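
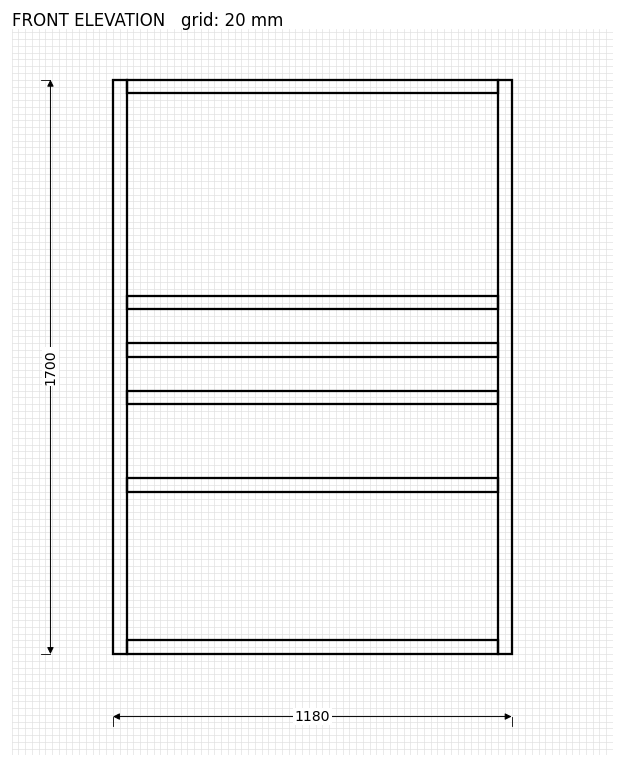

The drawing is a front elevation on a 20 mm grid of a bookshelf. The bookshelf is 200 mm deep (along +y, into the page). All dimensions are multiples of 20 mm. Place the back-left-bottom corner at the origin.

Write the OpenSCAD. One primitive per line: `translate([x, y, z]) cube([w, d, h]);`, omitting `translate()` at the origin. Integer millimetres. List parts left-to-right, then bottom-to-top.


cube([40, 200, 1700]);
translate([40, 0, 0]) cube([1100, 200, 40]);
translate([40, 0, 480]) cube([1100, 200, 40]);
translate([40, 0, 740]) cube([1100, 200, 40]);
translate([40, 0, 880]) cube([1100, 200, 40]);
translate([40, 0, 1020]) cube([1100, 200, 40]);
translate([40, 0, 1660]) cube([1100, 200, 40]);
translate([1140, 0, 0]) cube([40, 200, 1700]);


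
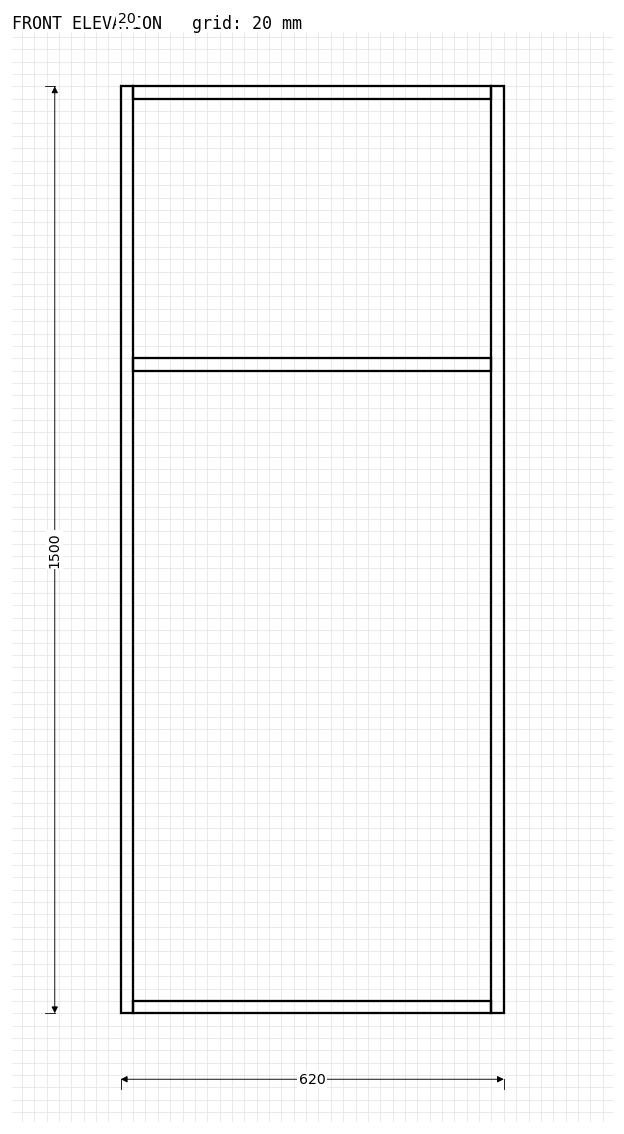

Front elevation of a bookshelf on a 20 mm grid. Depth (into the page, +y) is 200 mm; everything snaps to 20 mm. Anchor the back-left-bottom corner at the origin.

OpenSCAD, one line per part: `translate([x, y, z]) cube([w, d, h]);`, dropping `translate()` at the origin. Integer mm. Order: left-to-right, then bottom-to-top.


cube([20, 200, 1500]);
translate([20, 0, 0]) cube([580, 200, 20]);
translate([20, 0, 1040]) cube([580, 200, 20]);
translate([20, 0, 1480]) cube([580, 200, 20]);
translate([600, 0, 0]) cube([20, 200, 1500]);


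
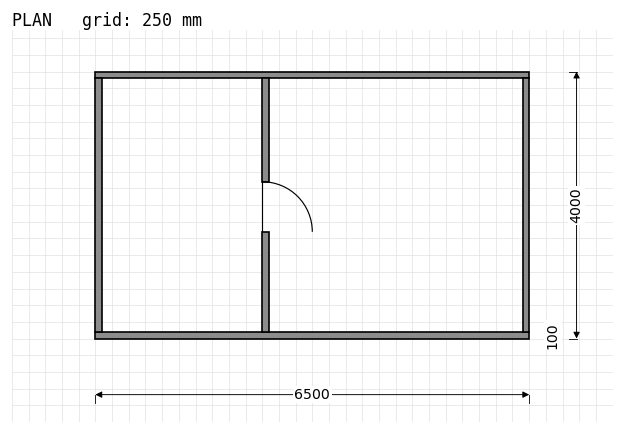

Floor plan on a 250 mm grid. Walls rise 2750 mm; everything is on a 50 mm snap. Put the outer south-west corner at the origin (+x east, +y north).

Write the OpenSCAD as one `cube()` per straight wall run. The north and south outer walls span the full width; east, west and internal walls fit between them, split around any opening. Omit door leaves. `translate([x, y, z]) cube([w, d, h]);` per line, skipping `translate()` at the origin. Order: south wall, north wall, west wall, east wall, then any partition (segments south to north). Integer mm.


cube([6500, 100, 2750]);
translate([0, 3900, 0]) cube([6500, 100, 2750]);
translate([0, 100, 0]) cube([100, 3800, 2750]);
translate([6400, 100, 0]) cube([100, 3800, 2750]);
translate([2500, 100, 0]) cube([100, 1500, 2750]);
translate([2500, 2350, 0]) cube([100, 1550, 2750]);


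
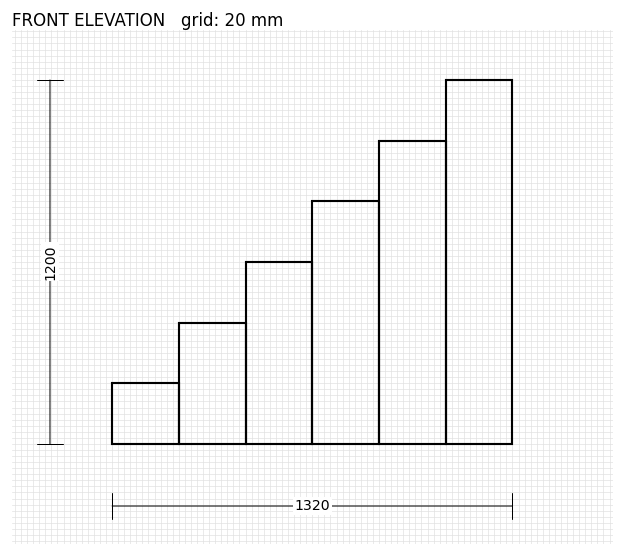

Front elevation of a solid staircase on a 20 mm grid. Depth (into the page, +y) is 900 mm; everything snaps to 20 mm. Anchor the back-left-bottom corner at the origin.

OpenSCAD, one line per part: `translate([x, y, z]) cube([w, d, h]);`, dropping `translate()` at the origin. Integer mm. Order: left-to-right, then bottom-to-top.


cube([220, 900, 200]);
translate([220, 0, 0]) cube([220, 900, 400]);
translate([440, 0, 0]) cube([220, 900, 600]);
translate([660, 0, 0]) cube([220, 900, 800]);
translate([880, 0, 0]) cube([220, 900, 1000]);
translate([1100, 0, 0]) cube([220, 900, 1200]);


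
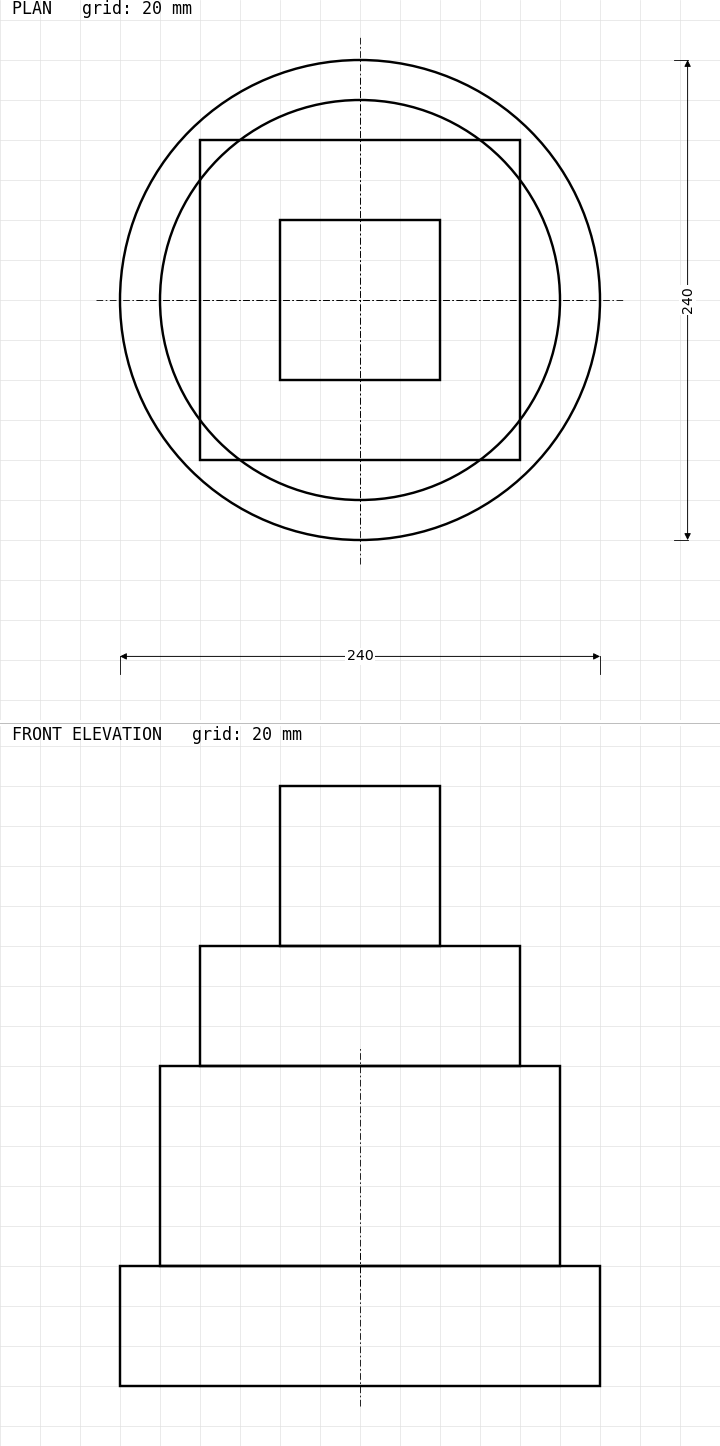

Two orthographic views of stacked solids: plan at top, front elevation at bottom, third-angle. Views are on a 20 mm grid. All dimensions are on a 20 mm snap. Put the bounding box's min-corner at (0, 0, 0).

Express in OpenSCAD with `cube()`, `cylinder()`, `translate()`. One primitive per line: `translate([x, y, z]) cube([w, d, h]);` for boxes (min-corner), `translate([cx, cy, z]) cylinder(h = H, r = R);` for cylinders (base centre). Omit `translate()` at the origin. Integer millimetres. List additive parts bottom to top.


translate([120, 120, 0]) cylinder(h = 60, r = 120);
translate([120, 120, 60]) cylinder(h = 100, r = 100);
translate([40, 40, 160]) cube([160, 160, 60]);
translate([80, 80, 220]) cube([80, 80, 80]);


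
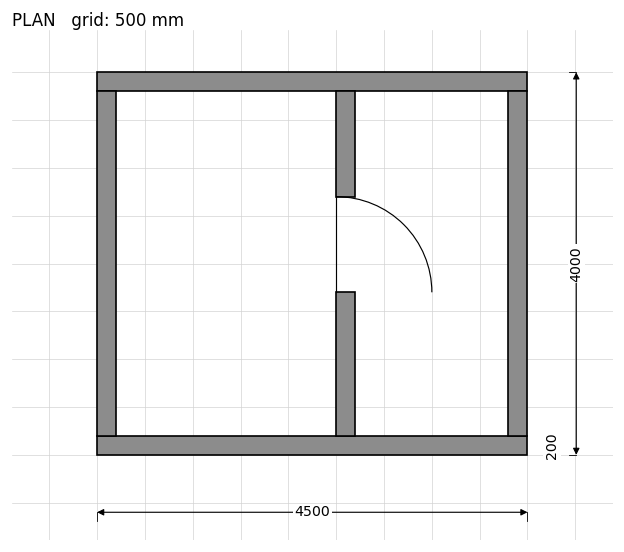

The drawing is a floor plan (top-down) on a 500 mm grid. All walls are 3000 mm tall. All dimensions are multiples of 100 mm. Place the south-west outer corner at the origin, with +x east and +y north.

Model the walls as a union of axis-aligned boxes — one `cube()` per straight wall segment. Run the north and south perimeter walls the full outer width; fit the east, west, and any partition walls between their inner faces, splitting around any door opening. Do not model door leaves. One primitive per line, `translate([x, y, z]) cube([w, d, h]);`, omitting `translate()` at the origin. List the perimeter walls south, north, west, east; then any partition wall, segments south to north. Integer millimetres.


cube([4500, 200, 3000]);
translate([0, 3800, 0]) cube([4500, 200, 3000]);
translate([0, 200, 0]) cube([200, 3600, 3000]);
translate([4300, 200, 0]) cube([200, 3600, 3000]);
translate([2500, 200, 0]) cube([200, 1500, 3000]);
translate([2500, 2700, 0]) cube([200, 1100, 3000]);


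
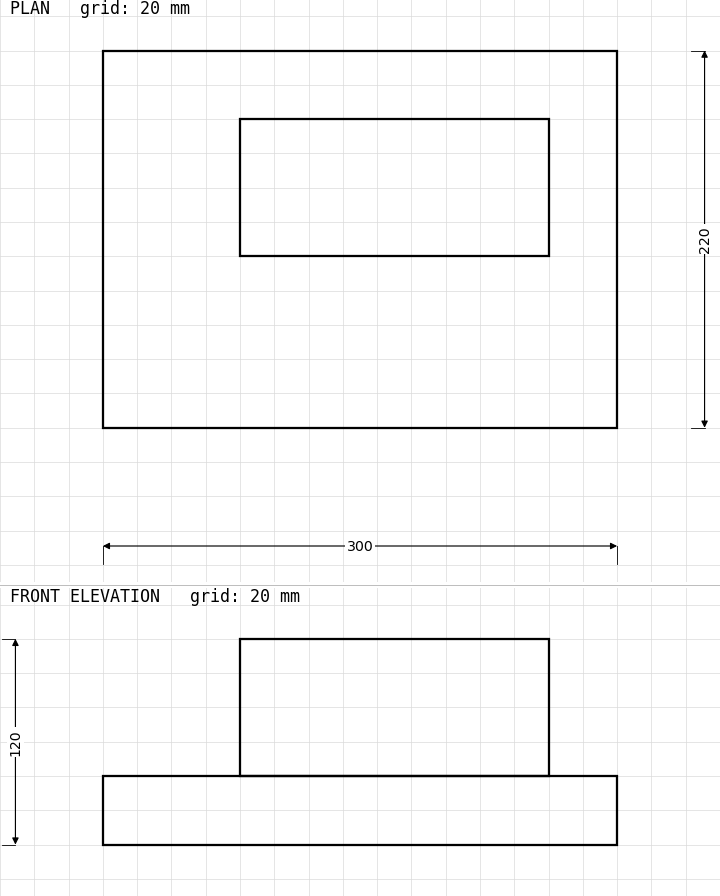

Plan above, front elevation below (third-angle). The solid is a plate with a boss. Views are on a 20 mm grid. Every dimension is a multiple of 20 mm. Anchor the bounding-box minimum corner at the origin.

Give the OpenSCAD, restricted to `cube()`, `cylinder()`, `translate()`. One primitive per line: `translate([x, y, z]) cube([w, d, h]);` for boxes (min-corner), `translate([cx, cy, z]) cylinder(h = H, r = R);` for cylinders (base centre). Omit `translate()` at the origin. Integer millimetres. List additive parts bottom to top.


cube([300, 220, 40]);
translate([80, 100, 40]) cube([180, 80, 80]);


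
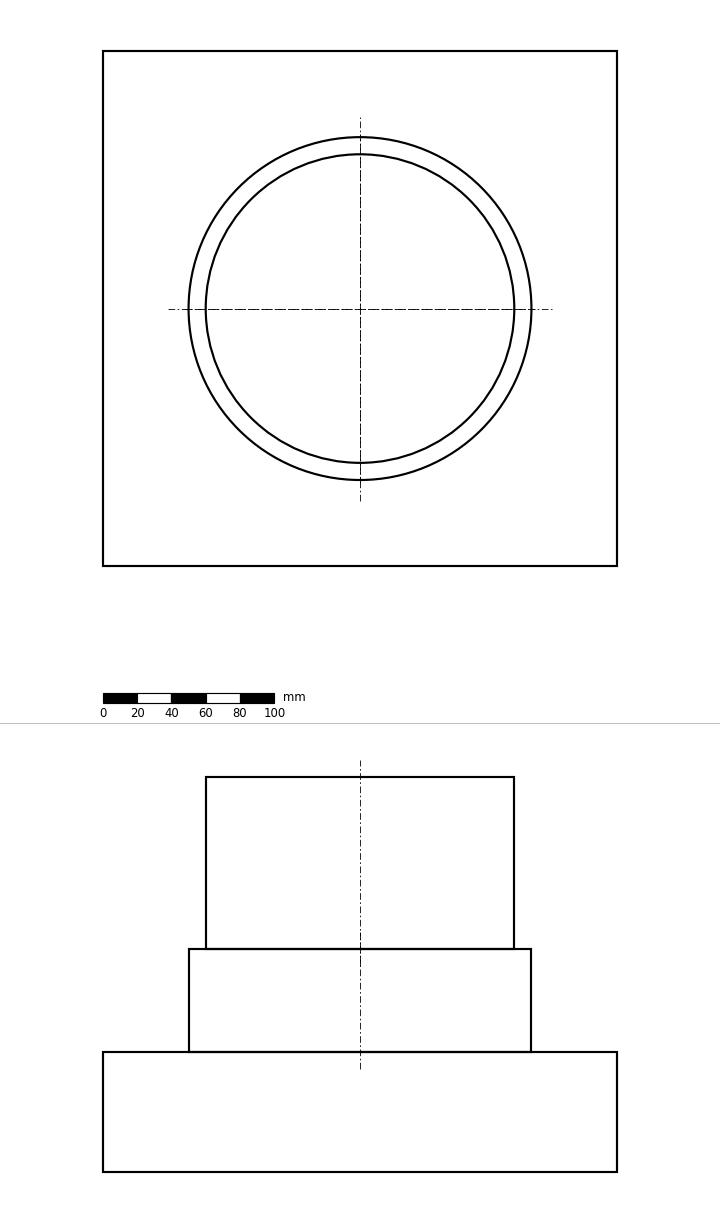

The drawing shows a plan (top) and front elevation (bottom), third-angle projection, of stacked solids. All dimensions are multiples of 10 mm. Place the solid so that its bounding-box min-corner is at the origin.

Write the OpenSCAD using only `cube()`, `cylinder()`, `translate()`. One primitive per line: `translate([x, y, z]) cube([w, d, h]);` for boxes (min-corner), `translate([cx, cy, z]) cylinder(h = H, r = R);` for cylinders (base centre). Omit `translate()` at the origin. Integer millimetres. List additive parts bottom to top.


cube([300, 300, 70]);
translate([150, 150, 70]) cylinder(h = 60, r = 100);
translate([150, 150, 130]) cylinder(h = 100, r = 90);


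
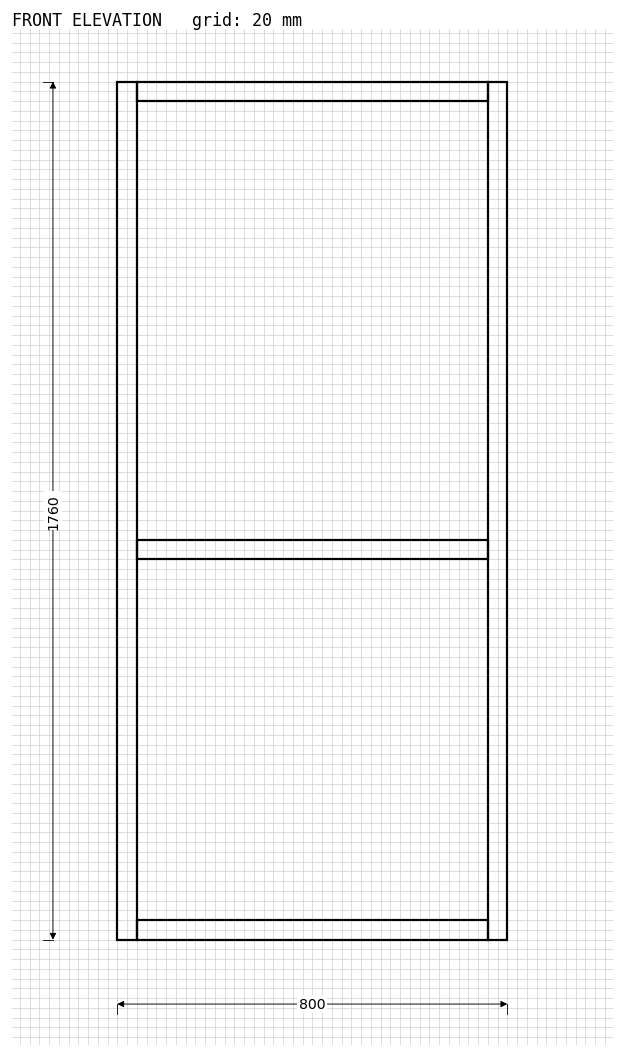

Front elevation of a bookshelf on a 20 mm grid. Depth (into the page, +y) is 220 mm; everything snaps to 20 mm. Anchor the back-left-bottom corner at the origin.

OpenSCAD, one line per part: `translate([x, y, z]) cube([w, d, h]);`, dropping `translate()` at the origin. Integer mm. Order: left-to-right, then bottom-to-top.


cube([40, 220, 1760]);
translate([40, 0, 0]) cube([720, 220, 40]);
translate([40, 0, 780]) cube([720, 220, 40]);
translate([40, 0, 1720]) cube([720, 220, 40]);
translate([760, 0, 0]) cube([40, 220, 1760]);


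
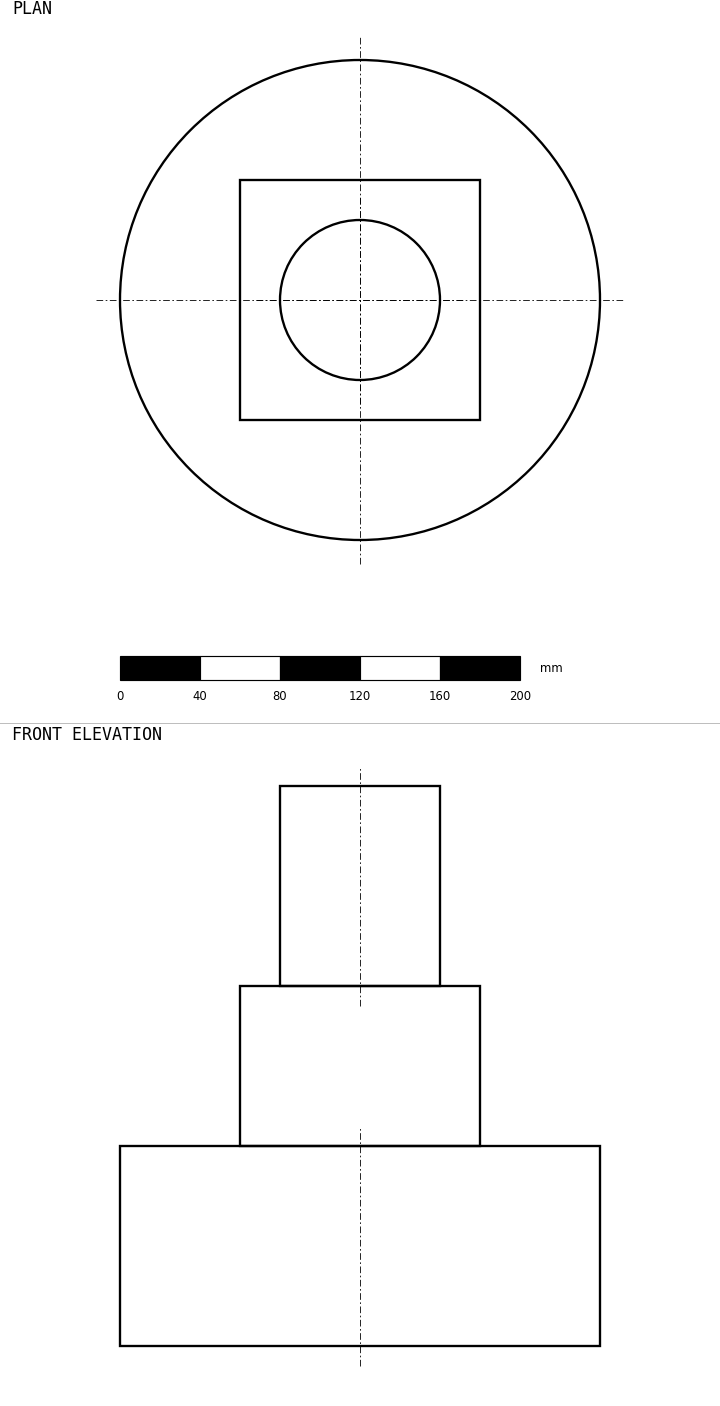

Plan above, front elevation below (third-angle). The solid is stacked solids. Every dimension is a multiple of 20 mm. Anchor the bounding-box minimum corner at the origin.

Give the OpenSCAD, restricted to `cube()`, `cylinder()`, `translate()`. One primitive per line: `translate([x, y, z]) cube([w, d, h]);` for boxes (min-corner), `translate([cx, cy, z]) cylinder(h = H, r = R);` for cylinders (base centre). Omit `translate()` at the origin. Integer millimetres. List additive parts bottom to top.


translate([120, 120, 0]) cylinder(h = 100, r = 120);
translate([60, 60, 100]) cube([120, 120, 80]);
translate([120, 120, 180]) cylinder(h = 100, r = 40);


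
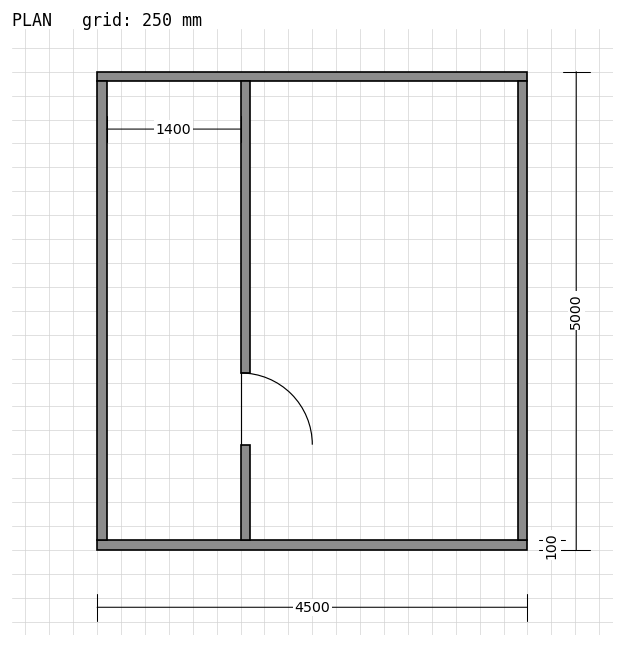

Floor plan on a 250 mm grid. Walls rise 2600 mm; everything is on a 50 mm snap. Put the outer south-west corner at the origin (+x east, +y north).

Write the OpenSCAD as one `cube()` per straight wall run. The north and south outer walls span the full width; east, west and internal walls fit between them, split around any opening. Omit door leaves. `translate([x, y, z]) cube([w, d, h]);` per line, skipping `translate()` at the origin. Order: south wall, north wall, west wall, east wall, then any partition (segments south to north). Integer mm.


cube([4500, 100, 2600]);
translate([0, 4900, 0]) cube([4500, 100, 2600]);
translate([0, 100, 0]) cube([100, 4800, 2600]);
translate([4400, 100, 0]) cube([100, 4800, 2600]);
translate([1500, 100, 0]) cube([100, 1000, 2600]);
translate([1500, 1850, 0]) cube([100, 3050, 2600]);


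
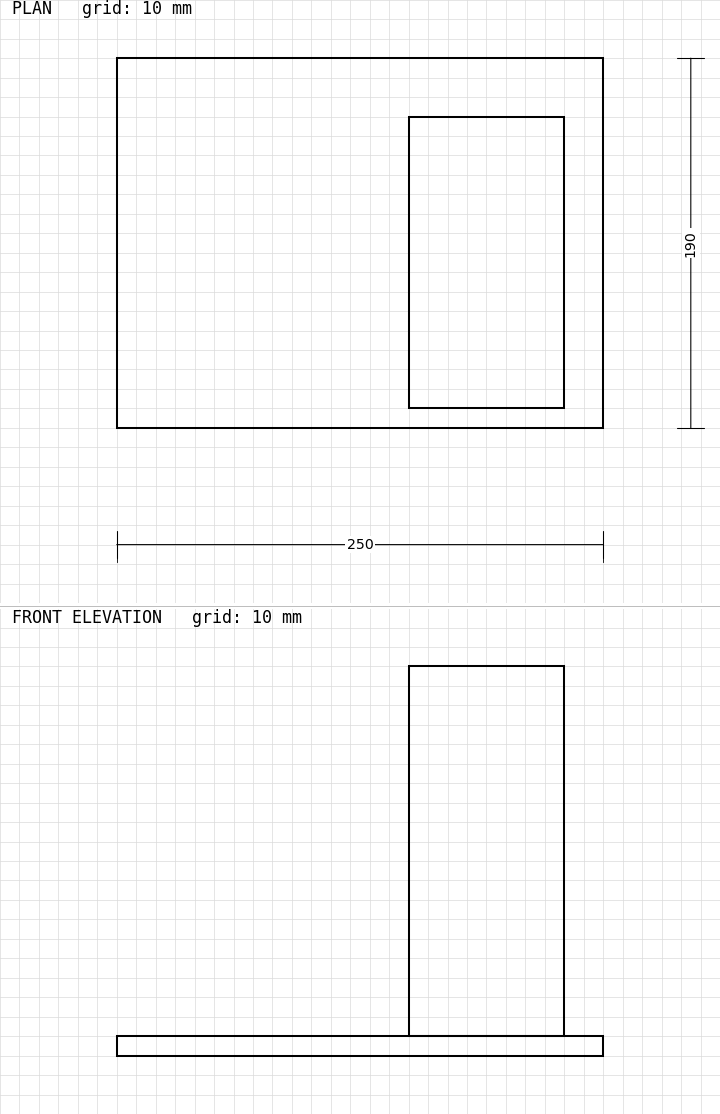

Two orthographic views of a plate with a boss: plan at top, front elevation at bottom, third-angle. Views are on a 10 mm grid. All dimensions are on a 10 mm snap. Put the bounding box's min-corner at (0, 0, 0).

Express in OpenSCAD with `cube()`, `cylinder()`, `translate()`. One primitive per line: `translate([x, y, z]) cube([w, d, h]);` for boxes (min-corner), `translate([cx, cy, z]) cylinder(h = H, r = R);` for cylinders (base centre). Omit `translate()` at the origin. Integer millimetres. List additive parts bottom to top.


cube([250, 190, 10]);
translate([150, 10, 10]) cube([80, 150, 190]);


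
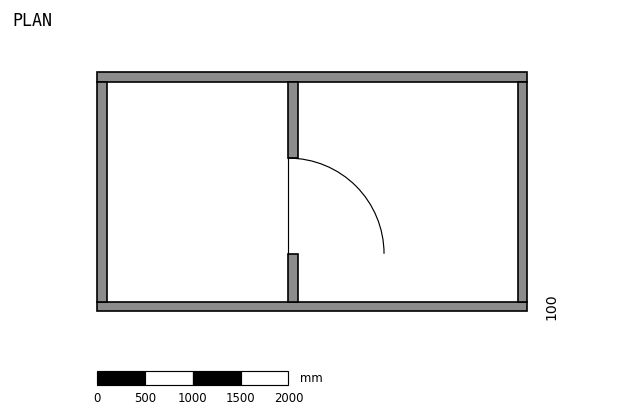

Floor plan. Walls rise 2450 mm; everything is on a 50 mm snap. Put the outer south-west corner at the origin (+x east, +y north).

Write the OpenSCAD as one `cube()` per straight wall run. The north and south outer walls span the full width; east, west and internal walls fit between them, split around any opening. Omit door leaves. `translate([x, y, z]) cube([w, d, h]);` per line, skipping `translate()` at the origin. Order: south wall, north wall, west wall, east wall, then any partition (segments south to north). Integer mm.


cube([4500, 100, 2450]);
translate([0, 2400, 0]) cube([4500, 100, 2450]);
translate([0, 100, 0]) cube([100, 2300, 2450]);
translate([4400, 100, 0]) cube([100, 2300, 2450]);
translate([2000, 100, 0]) cube([100, 500, 2450]);
translate([2000, 1600, 0]) cube([100, 800, 2450]);


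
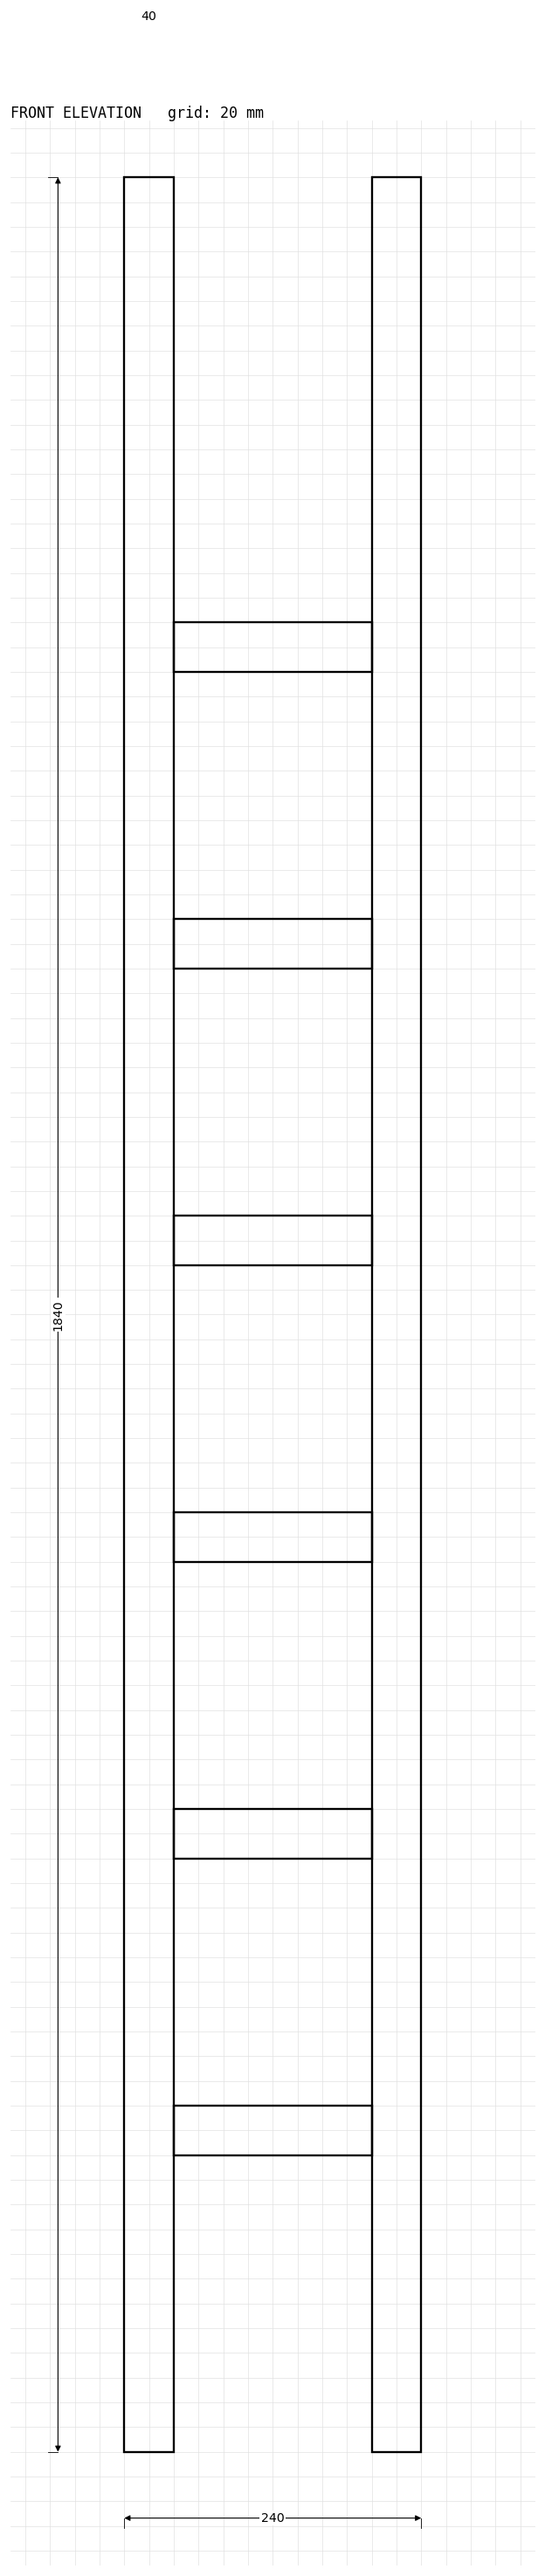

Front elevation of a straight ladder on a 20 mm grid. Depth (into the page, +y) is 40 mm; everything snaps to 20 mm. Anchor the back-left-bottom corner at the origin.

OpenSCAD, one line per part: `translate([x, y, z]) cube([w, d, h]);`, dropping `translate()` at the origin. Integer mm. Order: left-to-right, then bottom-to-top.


cube([40, 40, 1840]);
translate([40, 0, 240]) cube([160, 40, 40]);
translate([40, 0, 480]) cube([160, 40, 40]);
translate([40, 0, 720]) cube([160, 40, 40]);
translate([40, 0, 960]) cube([160, 40, 40]);
translate([40, 0, 1200]) cube([160, 40, 40]);
translate([40, 0, 1440]) cube([160, 40, 40]);
translate([200, 0, 0]) cube([40, 40, 1840]);


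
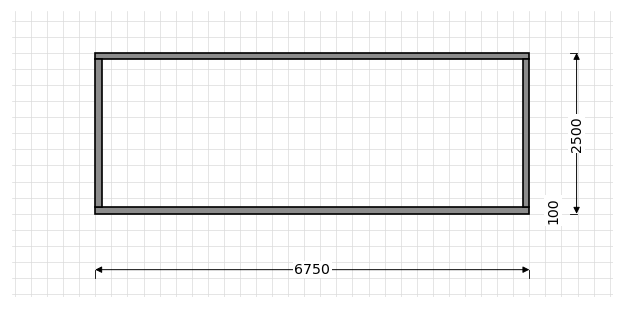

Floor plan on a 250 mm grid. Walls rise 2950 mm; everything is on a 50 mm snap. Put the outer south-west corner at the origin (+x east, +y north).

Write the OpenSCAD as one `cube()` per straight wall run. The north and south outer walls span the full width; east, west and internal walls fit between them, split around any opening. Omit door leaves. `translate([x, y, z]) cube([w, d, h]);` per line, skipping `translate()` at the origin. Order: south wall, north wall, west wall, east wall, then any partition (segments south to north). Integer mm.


cube([6750, 100, 2950]);
translate([0, 2400, 0]) cube([6750, 100, 2950]);
translate([0, 100, 0]) cube([100, 2300, 2950]);
translate([6650, 100, 0]) cube([100, 2300, 2950]);


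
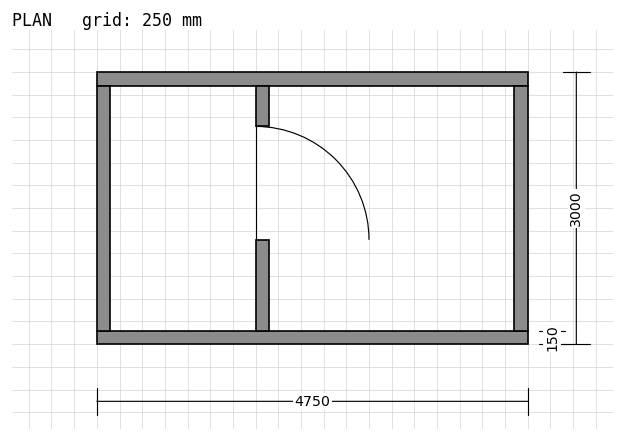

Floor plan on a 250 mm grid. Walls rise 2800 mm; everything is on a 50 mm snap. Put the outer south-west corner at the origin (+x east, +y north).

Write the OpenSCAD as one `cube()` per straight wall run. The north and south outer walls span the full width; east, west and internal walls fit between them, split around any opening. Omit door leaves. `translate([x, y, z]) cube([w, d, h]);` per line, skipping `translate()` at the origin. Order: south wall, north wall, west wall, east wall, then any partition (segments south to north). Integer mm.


cube([4750, 150, 2800]);
translate([0, 2850, 0]) cube([4750, 150, 2800]);
translate([0, 150, 0]) cube([150, 2700, 2800]);
translate([4600, 150, 0]) cube([150, 2700, 2800]);
translate([1750, 150, 0]) cube([150, 1000, 2800]);
translate([1750, 2400, 0]) cube([150, 450, 2800]);


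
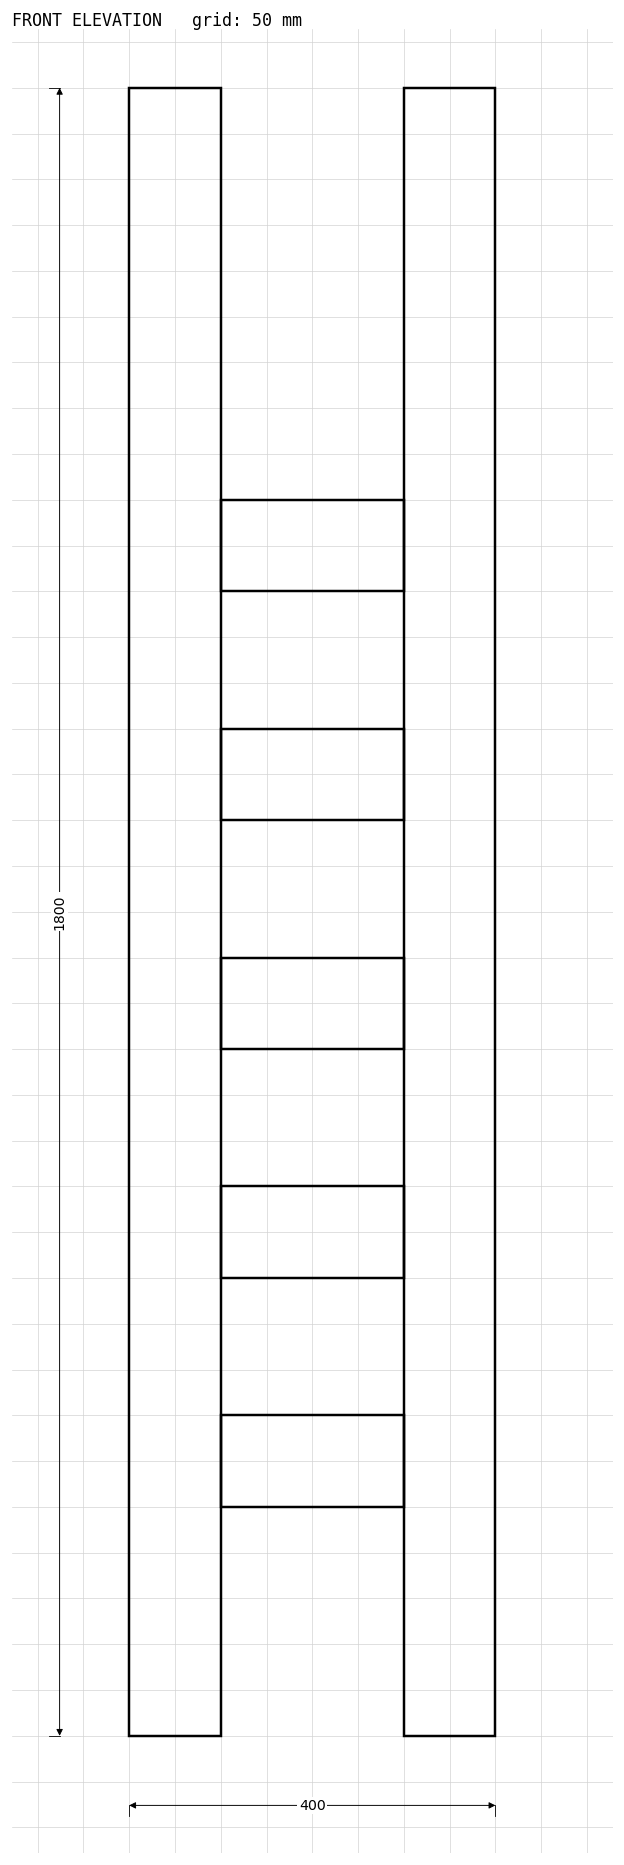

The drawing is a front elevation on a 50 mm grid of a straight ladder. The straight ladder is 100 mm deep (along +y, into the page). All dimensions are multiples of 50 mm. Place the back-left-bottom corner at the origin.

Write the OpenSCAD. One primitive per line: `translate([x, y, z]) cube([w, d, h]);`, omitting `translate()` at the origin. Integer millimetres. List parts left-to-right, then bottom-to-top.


cube([100, 100, 1800]);
translate([100, 0, 250]) cube([200, 100, 100]);
translate([100, 0, 500]) cube([200, 100, 100]);
translate([100, 0, 750]) cube([200, 100, 100]);
translate([100, 0, 1000]) cube([200, 100, 100]);
translate([100, 0, 1250]) cube([200, 100, 100]);
translate([300, 0, 0]) cube([100, 100, 1800]);


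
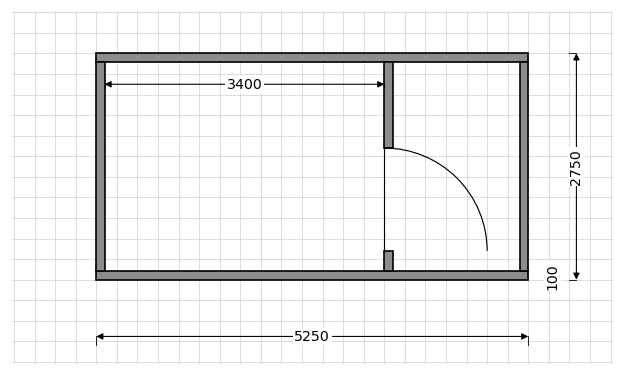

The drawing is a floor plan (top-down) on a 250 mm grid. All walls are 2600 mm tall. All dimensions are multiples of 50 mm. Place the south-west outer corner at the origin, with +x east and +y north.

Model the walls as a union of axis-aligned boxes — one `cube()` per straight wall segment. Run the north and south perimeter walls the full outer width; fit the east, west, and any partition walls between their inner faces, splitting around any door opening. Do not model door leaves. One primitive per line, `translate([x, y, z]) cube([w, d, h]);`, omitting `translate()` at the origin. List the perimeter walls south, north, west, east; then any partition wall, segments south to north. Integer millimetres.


cube([5250, 100, 2600]);
translate([0, 2650, 0]) cube([5250, 100, 2600]);
translate([0, 100, 0]) cube([100, 2550, 2600]);
translate([5150, 100, 0]) cube([100, 2550, 2600]);
translate([3500, 100, 0]) cube([100, 250, 2600]);
translate([3500, 1600, 0]) cube([100, 1050, 2600]);


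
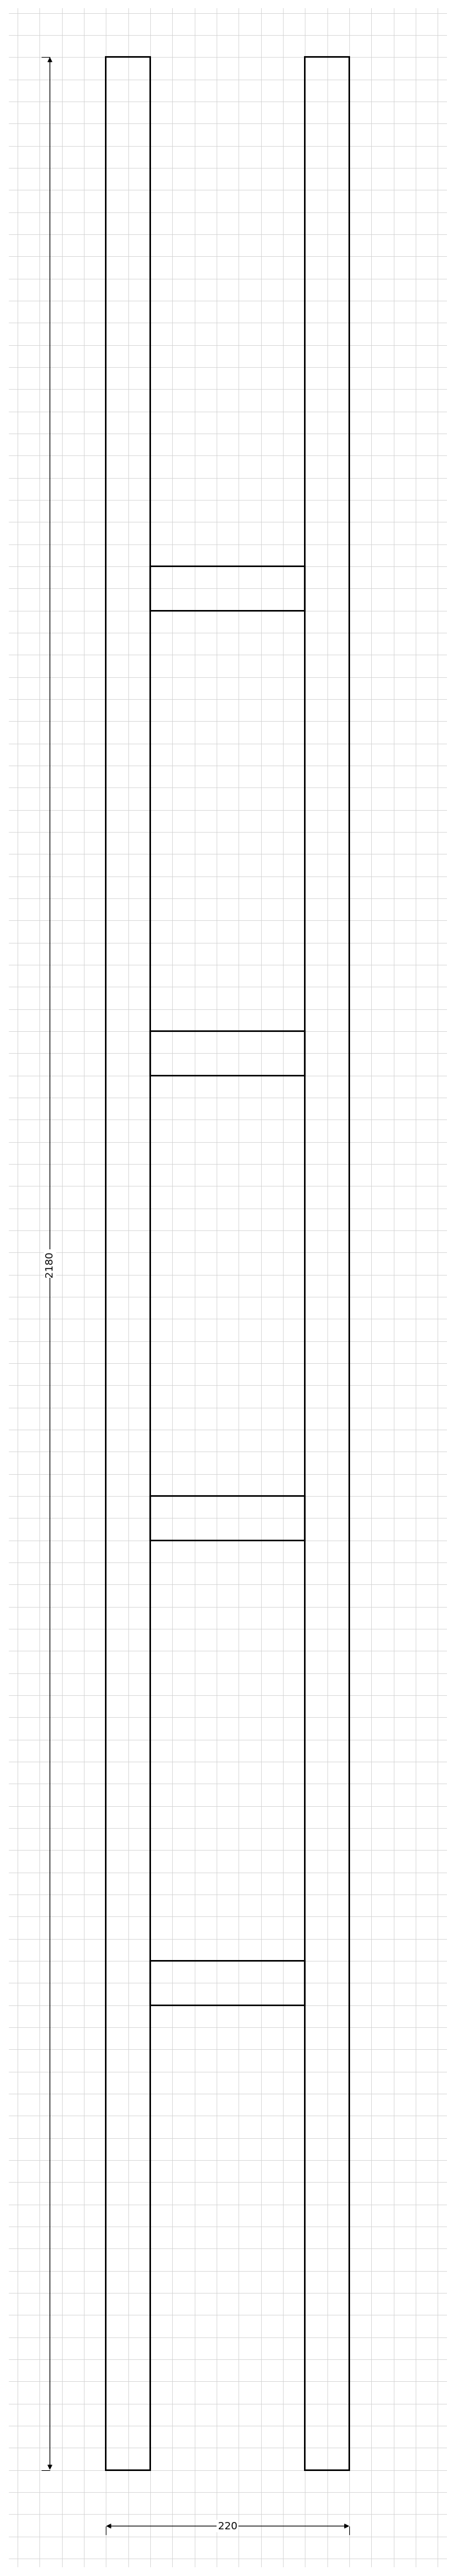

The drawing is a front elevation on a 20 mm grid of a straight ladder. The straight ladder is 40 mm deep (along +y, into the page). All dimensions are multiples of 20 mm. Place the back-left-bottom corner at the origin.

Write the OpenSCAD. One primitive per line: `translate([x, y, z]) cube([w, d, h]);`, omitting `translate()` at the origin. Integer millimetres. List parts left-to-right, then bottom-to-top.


cube([40, 40, 2180]);
translate([40, 0, 420]) cube([140, 40, 40]);
translate([40, 0, 840]) cube([140, 40, 40]);
translate([40, 0, 1260]) cube([140, 40, 40]);
translate([40, 0, 1680]) cube([140, 40, 40]);
translate([180, 0, 0]) cube([40, 40, 2180]);


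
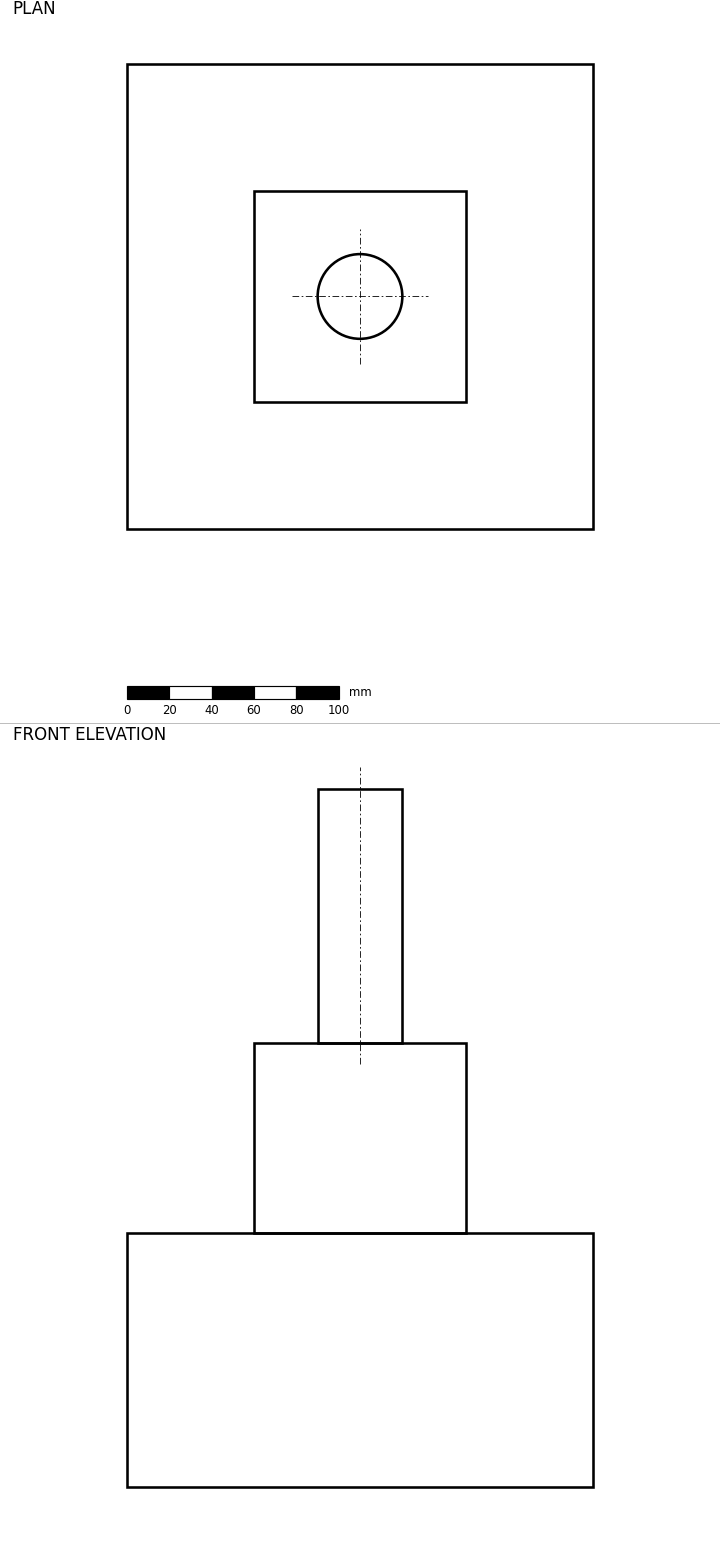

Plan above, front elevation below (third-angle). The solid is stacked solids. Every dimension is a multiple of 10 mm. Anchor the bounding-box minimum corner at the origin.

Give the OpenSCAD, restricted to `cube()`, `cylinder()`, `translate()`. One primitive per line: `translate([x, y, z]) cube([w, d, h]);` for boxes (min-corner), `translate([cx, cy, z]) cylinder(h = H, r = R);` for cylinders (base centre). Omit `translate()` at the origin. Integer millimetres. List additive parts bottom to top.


cube([220, 220, 120]);
translate([60, 60, 120]) cube([100, 100, 90]);
translate([110, 110, 210]) cylinder(h = 120, r = 20);


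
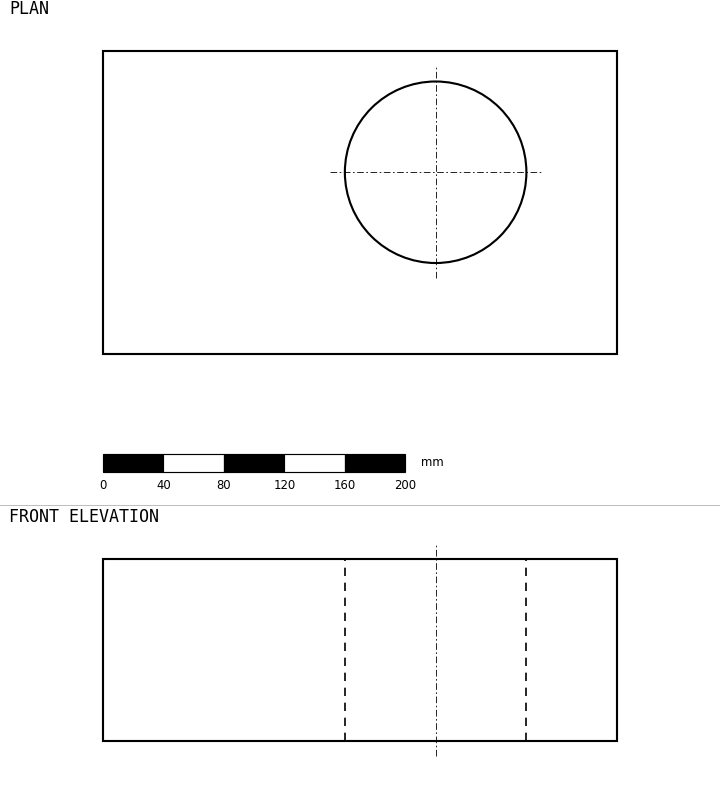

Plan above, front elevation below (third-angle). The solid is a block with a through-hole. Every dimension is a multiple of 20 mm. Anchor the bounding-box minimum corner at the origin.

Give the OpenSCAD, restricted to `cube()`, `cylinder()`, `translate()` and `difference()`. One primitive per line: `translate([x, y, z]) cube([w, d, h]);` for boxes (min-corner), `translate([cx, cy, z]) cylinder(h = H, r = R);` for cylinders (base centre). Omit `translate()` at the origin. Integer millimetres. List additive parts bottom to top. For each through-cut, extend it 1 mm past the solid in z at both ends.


difference() {
  cube([340, 200, 120]);
  translate([220, 120, -1]) cylinder(h = 122, r = 60);
}


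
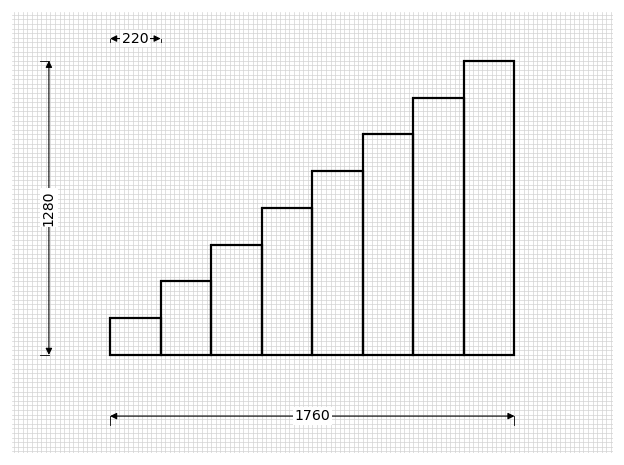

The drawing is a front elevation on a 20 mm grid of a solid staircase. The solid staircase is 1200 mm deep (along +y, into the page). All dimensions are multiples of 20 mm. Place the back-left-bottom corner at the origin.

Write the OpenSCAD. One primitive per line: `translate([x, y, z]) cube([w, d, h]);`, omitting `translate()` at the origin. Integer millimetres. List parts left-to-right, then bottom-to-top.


cube([220, 1200, 160]);
translate([220, 0, 0]) cube([220, 1200, 320]);
translate([440, 0, 0]) cube([220, 1200, 480]);
translate([660, 0, 0]) cube([220, 1200, 640]);
translate([880, 0, 0]) cube([220, 1200, 800]);
translate([1100, 0, 0]) cube([220, 1200, 960]);
translate([1320, 0, 0]) cube([220, 1200, 1120]);
translate([1540, 0, 0]) cube([220, 1200, 1280]);


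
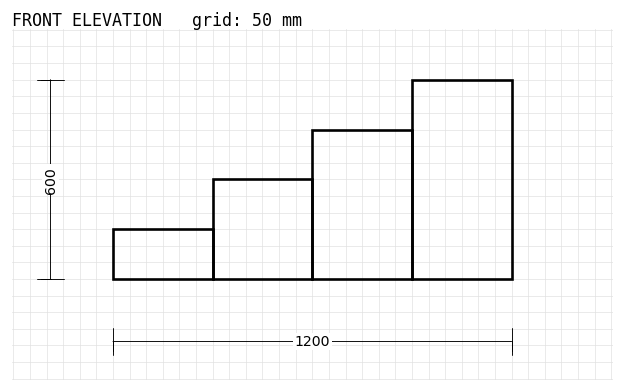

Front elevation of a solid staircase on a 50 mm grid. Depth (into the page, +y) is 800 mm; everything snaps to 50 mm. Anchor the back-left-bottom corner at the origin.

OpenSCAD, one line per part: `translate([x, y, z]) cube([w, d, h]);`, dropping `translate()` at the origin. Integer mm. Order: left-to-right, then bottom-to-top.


cube([300, 800, 150]);
translate([300, 0, 0]) cube([300, 800, 300]);
translate([600, 0, 0]) cube([300, 800, 450]);
translate([900, 0, 0]) cube([300, 800, 600]);


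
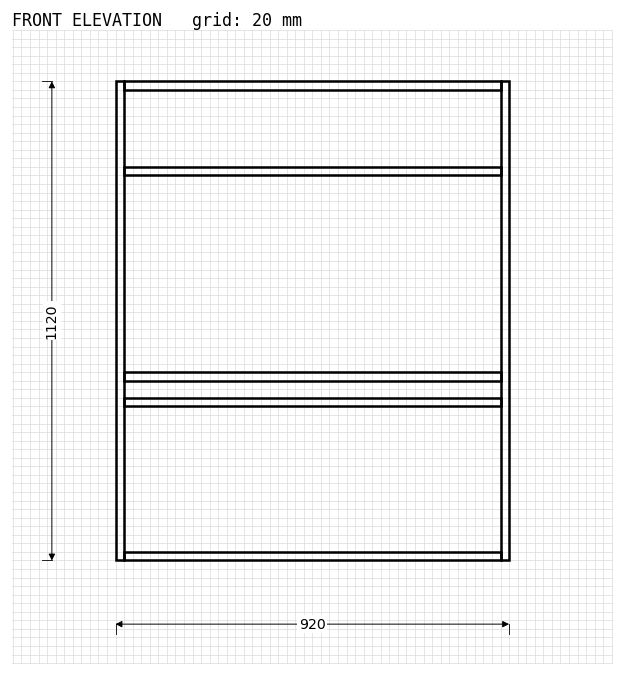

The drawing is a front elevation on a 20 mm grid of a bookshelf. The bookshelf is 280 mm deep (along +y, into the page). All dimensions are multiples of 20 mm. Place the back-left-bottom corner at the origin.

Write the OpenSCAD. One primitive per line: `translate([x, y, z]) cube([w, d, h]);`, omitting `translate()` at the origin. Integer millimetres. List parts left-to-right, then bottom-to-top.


cube([20, 280, 1120]);
translate([20, 0, 0]) cube([880, 280, 20]);
translate([20, 0, 360]) cube([880, 280, 20]);
translate([20, 0, 420]) cube([880, 280, 20]);
translate([20, 0, 900]) cube([880, 280, 20]);
translate([20, 0, 1100]) cube([880, 280, 20]);
translate([900, 0, 0]) cube([20, 280, 1120]);


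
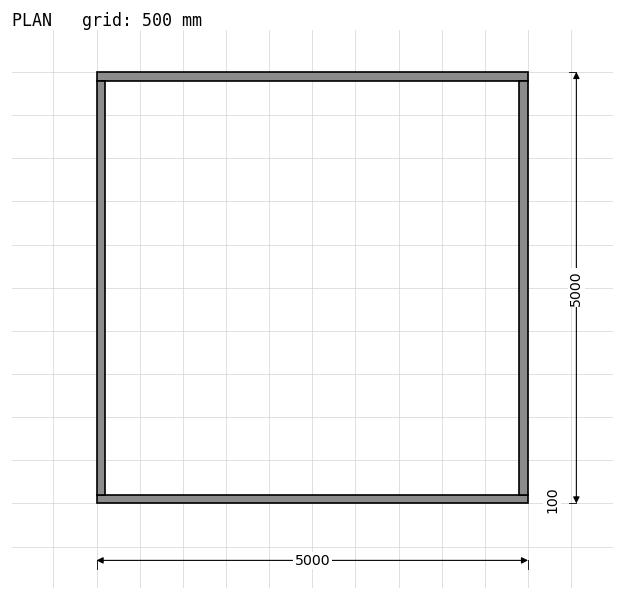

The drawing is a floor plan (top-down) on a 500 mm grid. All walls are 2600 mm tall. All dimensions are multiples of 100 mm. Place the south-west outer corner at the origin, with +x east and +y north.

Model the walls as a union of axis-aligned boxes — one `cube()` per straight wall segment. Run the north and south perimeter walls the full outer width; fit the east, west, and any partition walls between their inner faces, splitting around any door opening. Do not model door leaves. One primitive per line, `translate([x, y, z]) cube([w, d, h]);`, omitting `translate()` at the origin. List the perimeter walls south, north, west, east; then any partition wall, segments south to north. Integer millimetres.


cube([5000, 100, 2600]);
translate([0, 4900, 0]) cube([5000, 100, 2600]);
translate([0, 100, 0]) cube([100, 4800, 2600]);
translate([4900, 100, 0]) cube([100, 4800, 2600]);


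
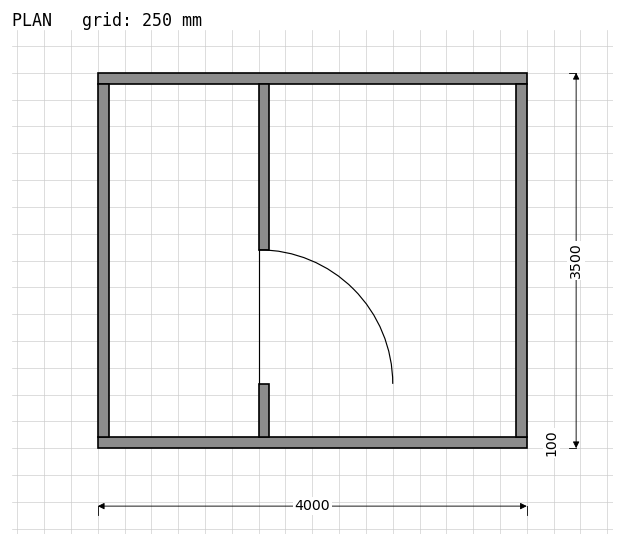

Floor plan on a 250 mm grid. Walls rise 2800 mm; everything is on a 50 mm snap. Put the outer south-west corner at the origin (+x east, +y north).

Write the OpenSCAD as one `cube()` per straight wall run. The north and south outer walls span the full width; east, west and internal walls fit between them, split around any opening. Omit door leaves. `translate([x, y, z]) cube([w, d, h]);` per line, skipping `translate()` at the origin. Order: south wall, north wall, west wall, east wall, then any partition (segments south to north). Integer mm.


cube([4000, 100, 2800]);
translate([0, 3400, 0]) cube([4000, 100, 2800]);
translate([0, 100, 0]) cube([100, 3300, 2800]);
translate([3900, 100, 0]) cube([100, 3300, 2800]);
translate([1500, 100, 0]) cube([100, 500, 2800]);
translate([1500, 1850, 0]) cube([100, 1550, 2800]);


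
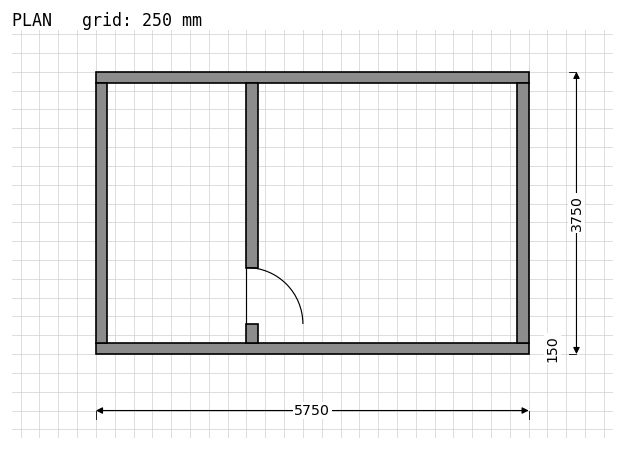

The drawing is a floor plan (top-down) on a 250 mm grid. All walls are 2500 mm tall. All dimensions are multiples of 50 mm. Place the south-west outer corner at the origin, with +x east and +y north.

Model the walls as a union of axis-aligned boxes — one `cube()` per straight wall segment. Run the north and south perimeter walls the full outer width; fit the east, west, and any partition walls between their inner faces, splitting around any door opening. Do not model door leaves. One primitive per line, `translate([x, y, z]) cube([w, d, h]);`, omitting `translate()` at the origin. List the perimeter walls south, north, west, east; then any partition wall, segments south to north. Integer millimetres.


cube([5750, 150, 2500]);
translate([0, 3600, 0]) cube([5750, 150, 2500]);
translate([0, 150, 0]) cube([150, 3450, 2500]);
translate([5600, 150, 0]) cube([150, 3450, 2500]);
translate([2000, 150, 0]) cube([150, 250, 2500]);
translate([2000, 1150, 0]) cube([150, 2450, 2500]);


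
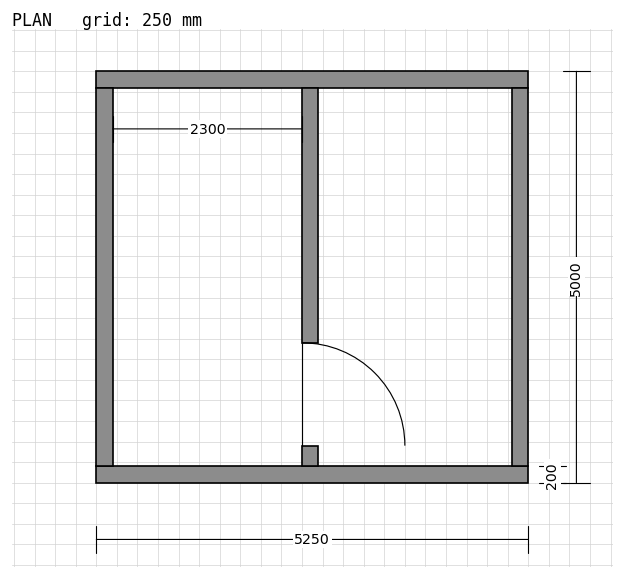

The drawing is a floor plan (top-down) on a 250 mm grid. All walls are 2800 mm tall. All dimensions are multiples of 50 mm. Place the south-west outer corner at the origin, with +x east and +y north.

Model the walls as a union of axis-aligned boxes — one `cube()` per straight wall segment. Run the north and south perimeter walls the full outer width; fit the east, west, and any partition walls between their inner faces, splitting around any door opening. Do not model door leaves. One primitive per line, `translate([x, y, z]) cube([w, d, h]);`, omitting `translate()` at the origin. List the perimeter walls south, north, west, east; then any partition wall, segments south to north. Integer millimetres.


cube([5250, 200, 2800]);
translate([0, 4800, 0]) cube([5250, 200, 2800]);
translate([0, 200, 0]) cube([200, 4600, 2800]);
translate([5050, 200, 0]) cube([200, 4600, 2800]);
translate([2500, 200, 0]) cube([200, 250, 2800]);
translate([2500, 1700, 0]) cube([200, 3100, 2800]);


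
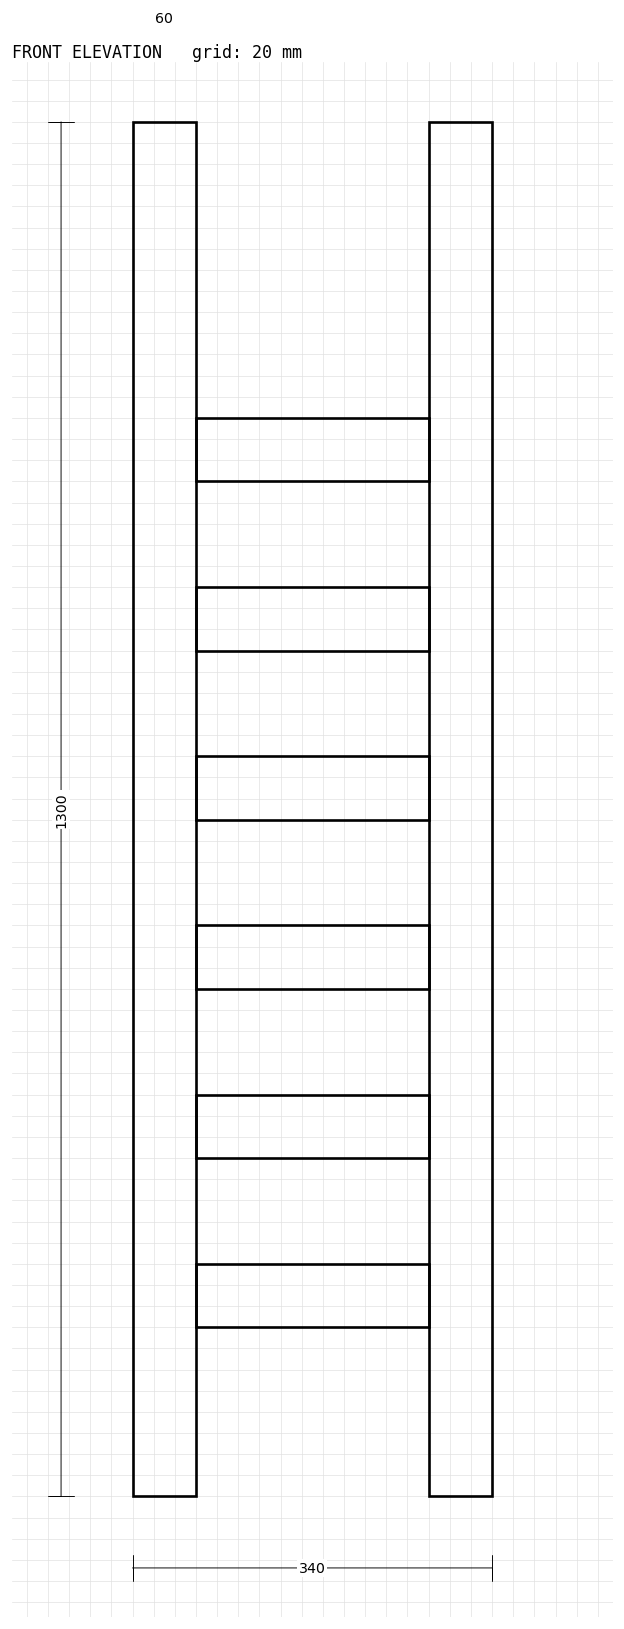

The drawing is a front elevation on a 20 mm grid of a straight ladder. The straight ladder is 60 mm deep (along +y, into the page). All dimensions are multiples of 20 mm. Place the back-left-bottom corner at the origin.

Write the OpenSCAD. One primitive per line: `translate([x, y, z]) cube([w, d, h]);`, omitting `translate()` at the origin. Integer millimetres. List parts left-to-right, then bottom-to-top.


cube([60, 60, 1300]);
translate([60, 0, 160]) cube([220, 60, 60]);
translate([60, 0, 320]) cube([220, 60, 60]);
translate([60, 0, 480]) cube([220, 60, 60]);
translate([60, 0, 640]) cube([220, 60, 60]);
translate([60, 0, 800]) cube([220, 60, 60]);
translate([60, 0, 960]) cube([220, 60, 60]);
translate([280, 0, 0]) cube([60, 60, 1300]);


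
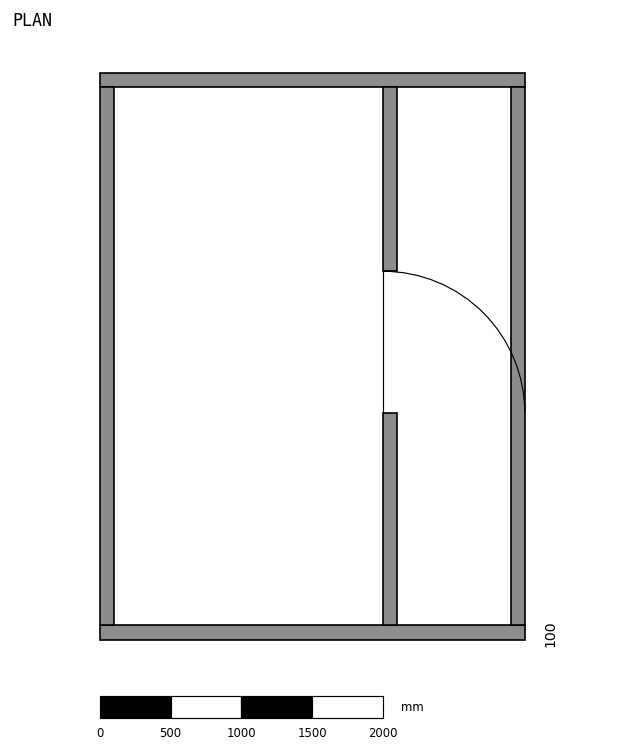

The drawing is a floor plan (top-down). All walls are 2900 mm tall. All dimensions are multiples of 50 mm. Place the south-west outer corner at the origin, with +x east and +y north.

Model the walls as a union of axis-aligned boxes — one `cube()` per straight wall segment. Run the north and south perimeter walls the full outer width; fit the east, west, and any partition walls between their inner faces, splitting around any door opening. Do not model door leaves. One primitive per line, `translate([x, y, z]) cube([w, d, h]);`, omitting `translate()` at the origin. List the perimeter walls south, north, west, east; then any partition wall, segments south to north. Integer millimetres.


cube([3000, 100, 2900]);
translate([0, 3900, 0]) cube([3000, 100, 2900]);
translate([0, 100, 0]) cube([100, 3800, 2900]);
translate([2900, 100, 0]) cube([100, 3800, 2900]);
translate([2000, 100, 0]) cube([100, 1500, 2900]);
translate([2000, 2600, 0]) cube([100, 1300, 2900]);


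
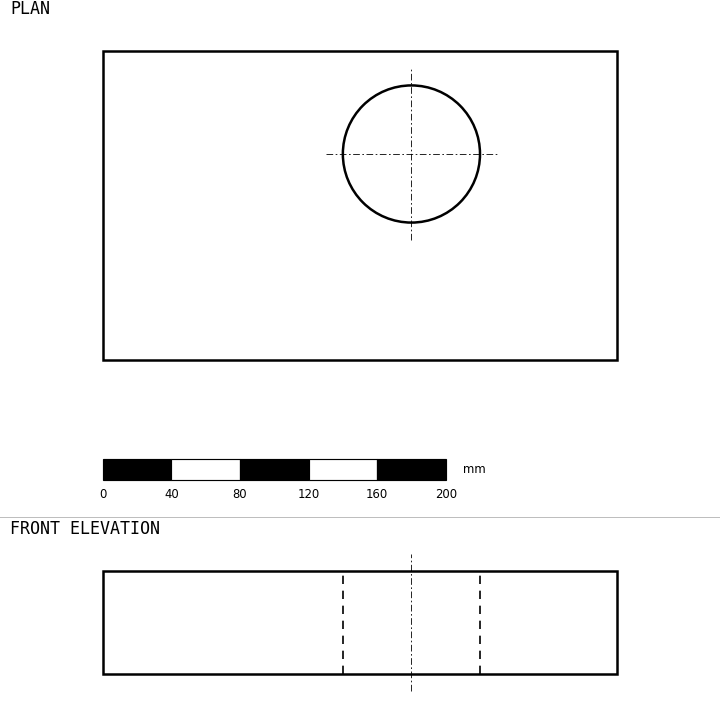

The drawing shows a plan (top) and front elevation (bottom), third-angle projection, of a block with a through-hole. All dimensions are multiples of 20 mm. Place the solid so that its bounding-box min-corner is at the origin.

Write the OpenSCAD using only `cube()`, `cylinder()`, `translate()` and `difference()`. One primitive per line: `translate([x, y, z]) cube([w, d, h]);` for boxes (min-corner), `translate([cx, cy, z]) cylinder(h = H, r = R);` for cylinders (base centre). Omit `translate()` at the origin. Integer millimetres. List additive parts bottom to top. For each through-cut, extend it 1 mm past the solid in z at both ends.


difference() {
  cube([300, 180, 60]);
  translate([180, 120, -1]) cylinder(h = 62, r = 40);
}


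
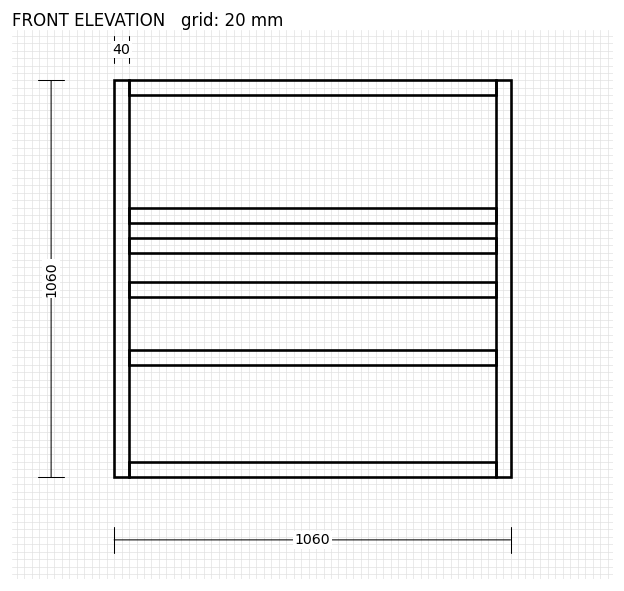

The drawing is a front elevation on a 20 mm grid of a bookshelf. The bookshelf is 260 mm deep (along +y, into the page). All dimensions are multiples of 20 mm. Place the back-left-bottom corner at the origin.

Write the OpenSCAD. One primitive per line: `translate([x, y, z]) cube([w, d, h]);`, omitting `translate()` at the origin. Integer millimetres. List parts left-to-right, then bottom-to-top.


cube([40, 260, 1060]);
translate([40, 0, 0]) cube([980, 260, 40]);
translate([40, 0, 300]) cube([980, 260, 40]);
translate([40, 0, 480]) cube([980, 260, 40]);
translate([40, 0, 600]) cube([980, 260, 40]);
translate([40, 0, 680]) cube([980, 260, 40]);
translate([40, 0, 1020]) cube([980, 260, 40]);
translate([1020, 0, 0]) cube([40, 260, 1060]);


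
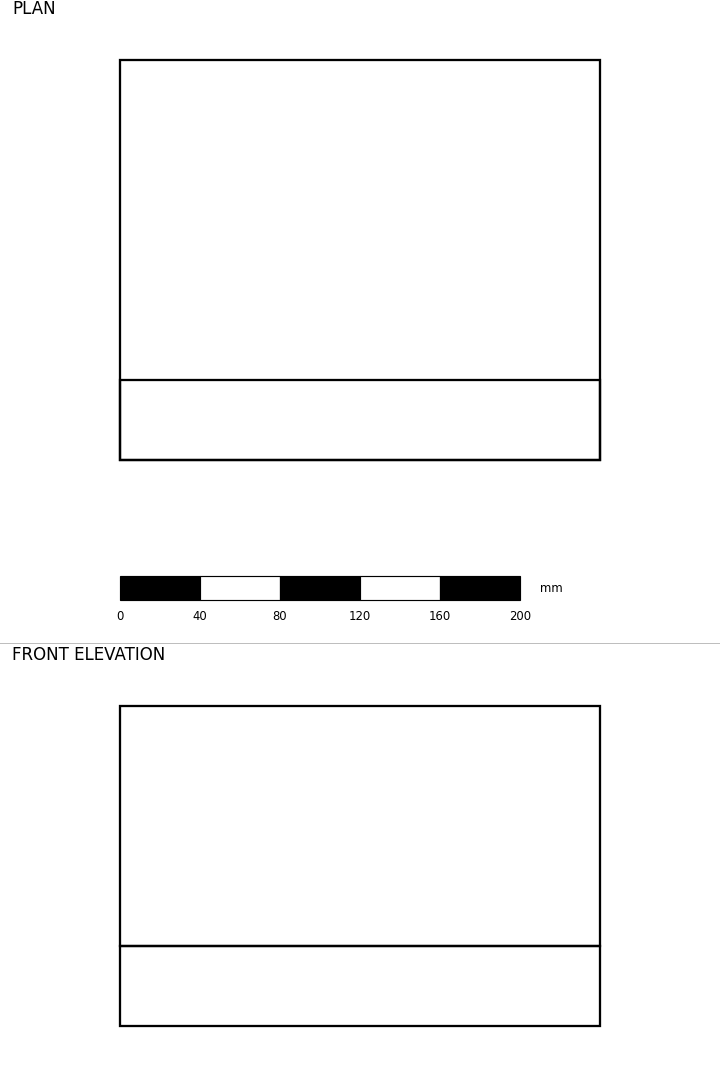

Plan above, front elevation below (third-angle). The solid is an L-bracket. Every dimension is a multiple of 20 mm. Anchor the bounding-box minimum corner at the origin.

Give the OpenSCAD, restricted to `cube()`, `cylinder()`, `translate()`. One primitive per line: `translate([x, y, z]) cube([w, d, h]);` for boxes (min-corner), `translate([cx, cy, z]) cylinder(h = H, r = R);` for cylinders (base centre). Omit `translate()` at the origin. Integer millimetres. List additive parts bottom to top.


cube([240, 200, 40]);
translate([0, 0, 40]) cube([240, 40, 120]);


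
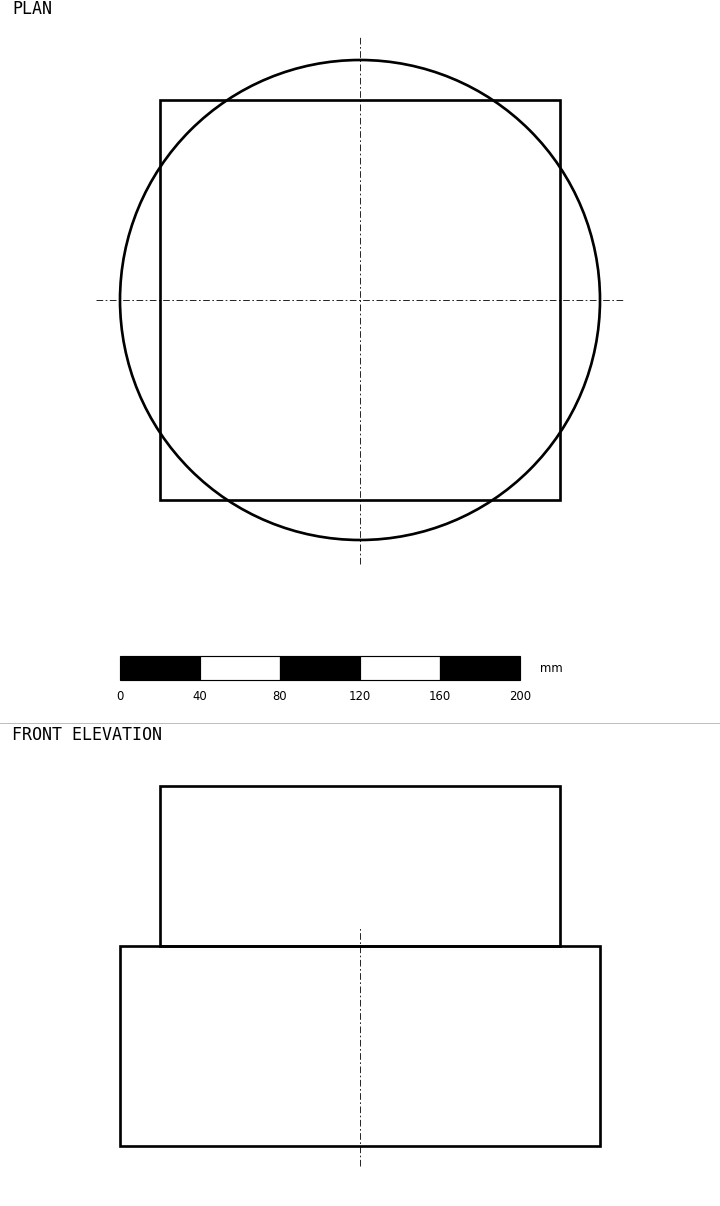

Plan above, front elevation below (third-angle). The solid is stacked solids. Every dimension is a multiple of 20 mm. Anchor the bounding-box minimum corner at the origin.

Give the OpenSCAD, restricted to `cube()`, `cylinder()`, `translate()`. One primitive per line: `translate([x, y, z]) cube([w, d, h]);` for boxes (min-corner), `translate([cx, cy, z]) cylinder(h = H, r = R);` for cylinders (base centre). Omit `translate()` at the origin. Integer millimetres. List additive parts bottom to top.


translate([120, 120, 0]) cylinder(h = 100, r = 120);
translate([20, 20, 100]) cube([200, 200, 80]);


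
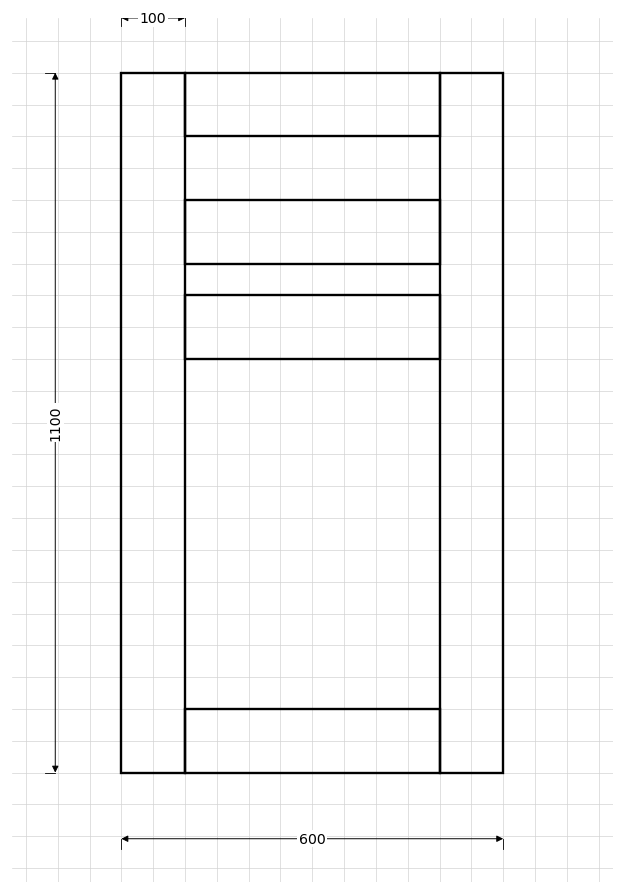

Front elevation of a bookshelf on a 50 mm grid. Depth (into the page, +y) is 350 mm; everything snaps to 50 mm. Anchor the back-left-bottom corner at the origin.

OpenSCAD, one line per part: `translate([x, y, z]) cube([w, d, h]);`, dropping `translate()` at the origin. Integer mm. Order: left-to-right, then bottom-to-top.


cube([100, 350, 1100]);
translate([100, 0, 0]) cube([400, 350, 100]);
translate([100, 0, 650]) cube([400, 350, 100]);
translate([100, 0, 800]) cube([400, 350, 100]);
translate([100, 0, 1000]) cube([400, 350, 100]);
translate([500, 0, 0]) cube([100, 350, 1100]);


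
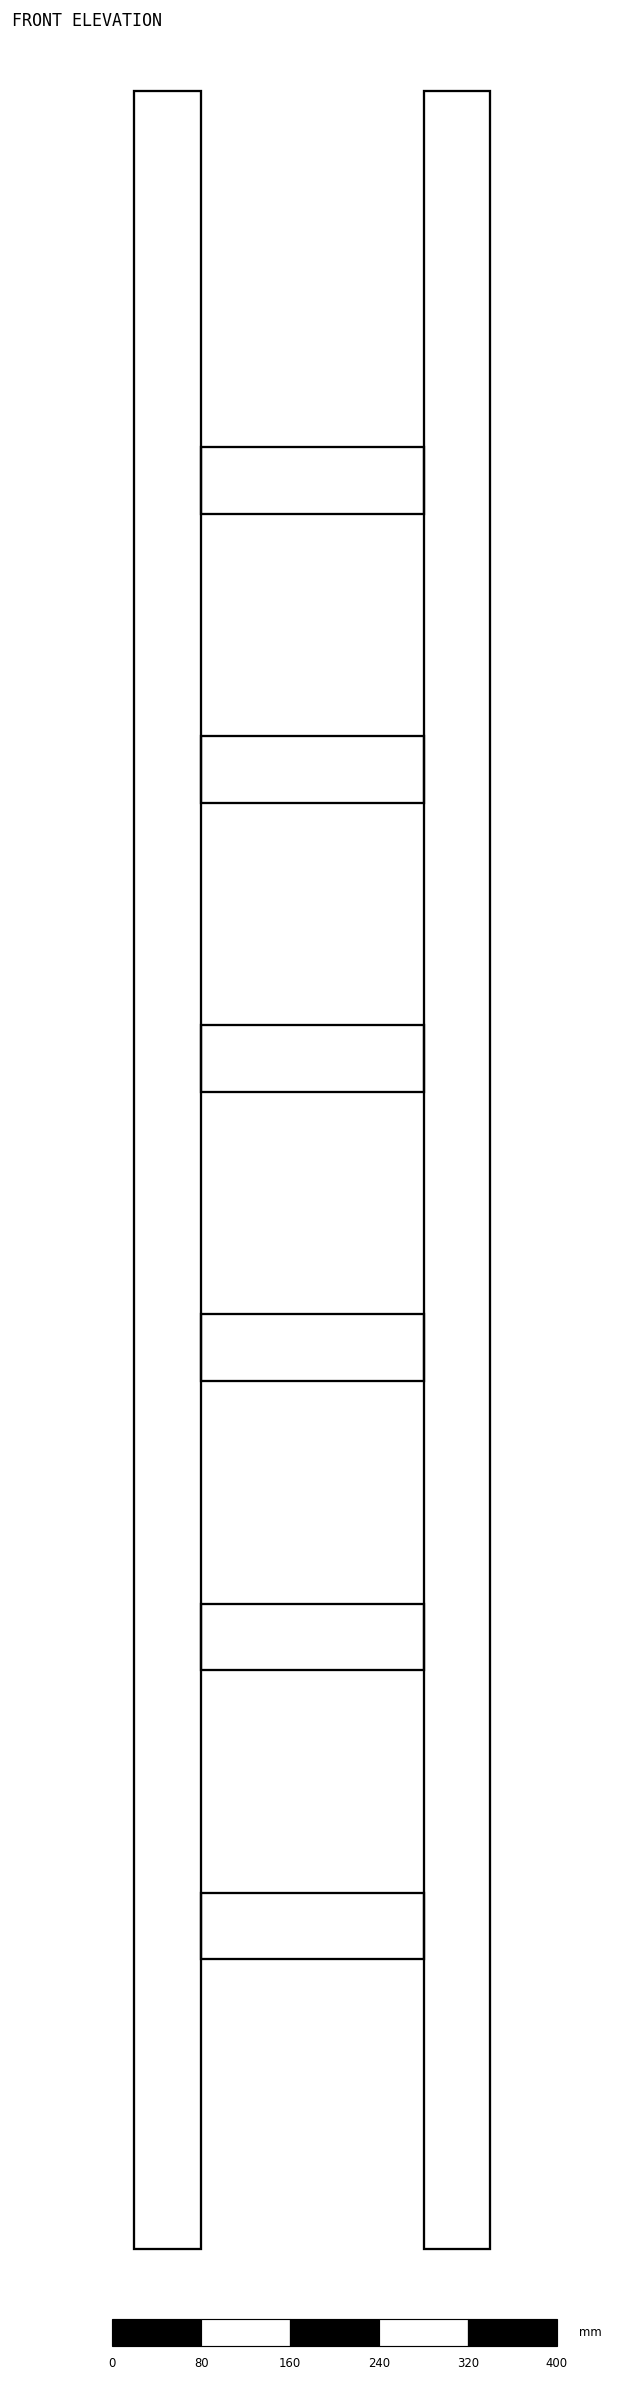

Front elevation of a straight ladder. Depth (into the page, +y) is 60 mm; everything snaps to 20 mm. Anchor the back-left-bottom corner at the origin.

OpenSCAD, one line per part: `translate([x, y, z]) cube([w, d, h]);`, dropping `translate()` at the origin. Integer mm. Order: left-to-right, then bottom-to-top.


cube([60, 60, 1940]);
translate([60, 0, 260]) cube([200, 60, 60]);
translate([60, 0, 520]) cube([200, 60, 60]);
translate([60, 0, 780]) cube([200, 60, 60]);
translate([60, 0, 1040]) cube([200, 60, 60]);
translate([60, 0, 1300]) cube([200, 60, 60]);
translate([60, 0, 1560]) cube([200, 60, 60]);
translate([260, 0, 0]) cube([60, 60, 1940]);
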